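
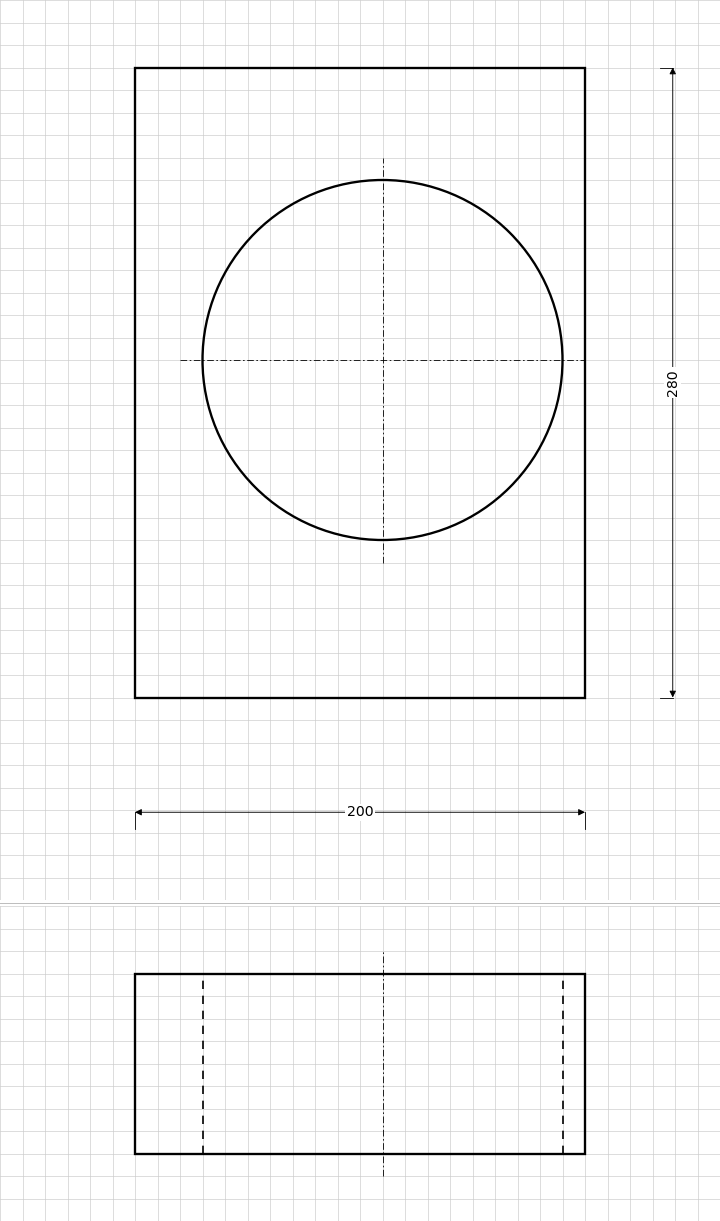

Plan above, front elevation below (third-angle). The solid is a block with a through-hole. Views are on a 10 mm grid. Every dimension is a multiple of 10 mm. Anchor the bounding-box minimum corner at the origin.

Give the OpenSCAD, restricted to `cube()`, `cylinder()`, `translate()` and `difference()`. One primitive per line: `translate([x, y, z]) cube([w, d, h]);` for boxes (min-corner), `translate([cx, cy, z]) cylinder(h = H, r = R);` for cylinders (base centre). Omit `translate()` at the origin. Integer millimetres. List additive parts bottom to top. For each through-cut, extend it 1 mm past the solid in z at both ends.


difference() {
  cube([200, 280, 80]);
  translate([110, 150, -1]) cylinder(h = 82, r = 80);
}


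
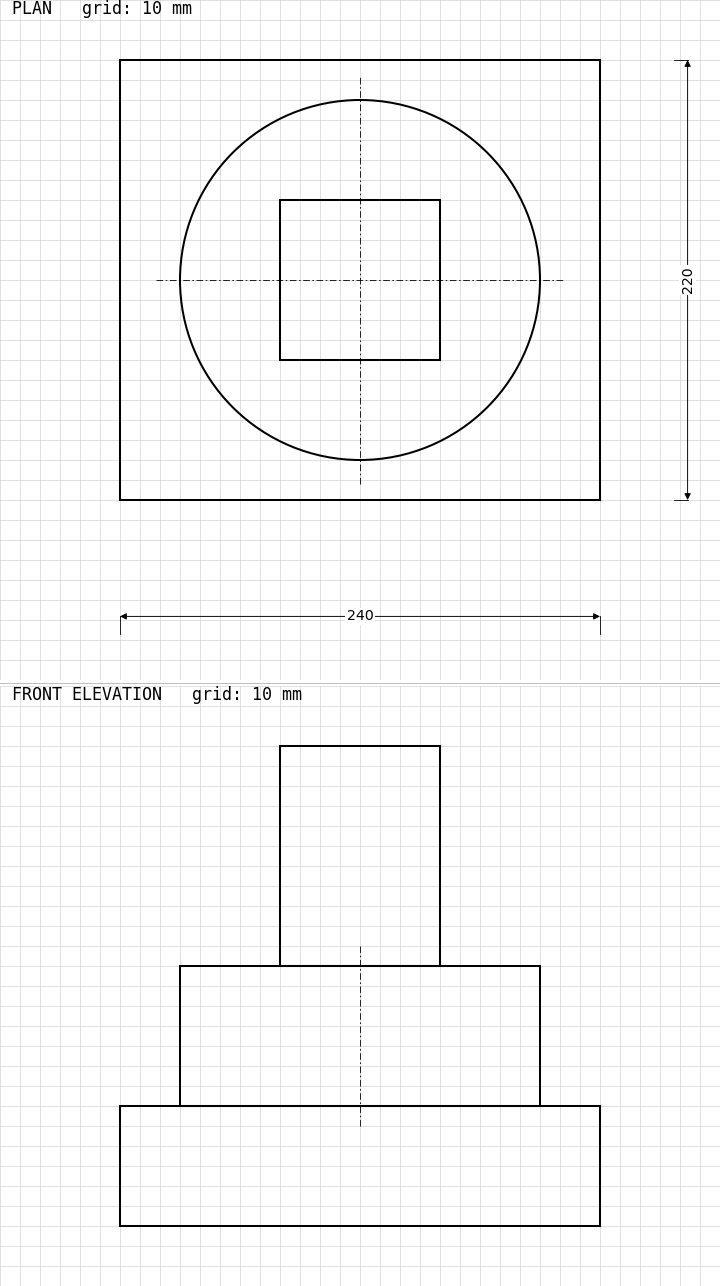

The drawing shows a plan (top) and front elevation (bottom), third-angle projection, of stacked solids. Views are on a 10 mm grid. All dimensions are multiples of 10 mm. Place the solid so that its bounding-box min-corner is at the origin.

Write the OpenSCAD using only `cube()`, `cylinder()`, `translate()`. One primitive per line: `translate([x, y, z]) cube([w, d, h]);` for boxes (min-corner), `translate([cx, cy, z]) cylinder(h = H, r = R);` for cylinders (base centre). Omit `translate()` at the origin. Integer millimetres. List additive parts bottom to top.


cube([240, 220, 60]);
translate([120, 110, 60]) cylinder(h = 70, r = 90);
translate([80, 70, 130]) cube([80, 80, 110]);


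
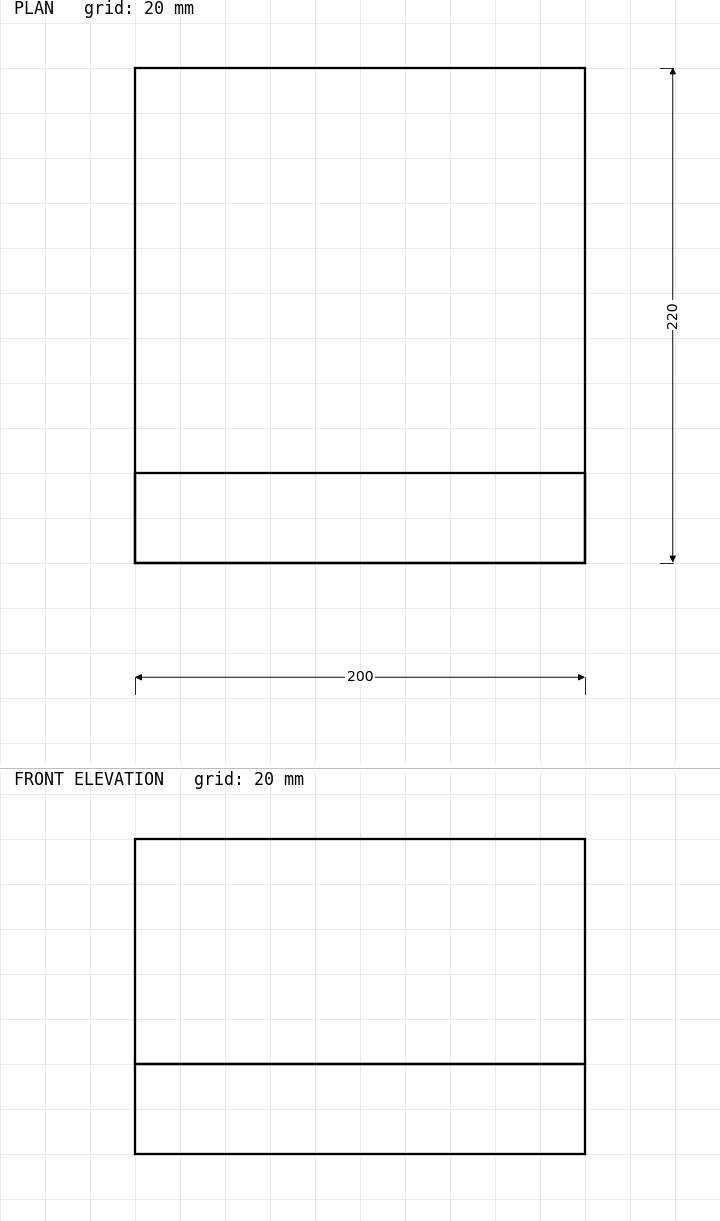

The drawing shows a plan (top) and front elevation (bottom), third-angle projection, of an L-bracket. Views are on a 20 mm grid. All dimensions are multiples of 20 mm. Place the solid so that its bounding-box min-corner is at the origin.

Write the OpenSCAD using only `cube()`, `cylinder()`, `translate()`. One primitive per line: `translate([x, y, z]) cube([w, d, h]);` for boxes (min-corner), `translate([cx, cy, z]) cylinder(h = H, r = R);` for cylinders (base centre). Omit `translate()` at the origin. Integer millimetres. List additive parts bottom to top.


cube([200, 220, 40]);
translate([0, 0, 40]) cube([200, 40, 100]);


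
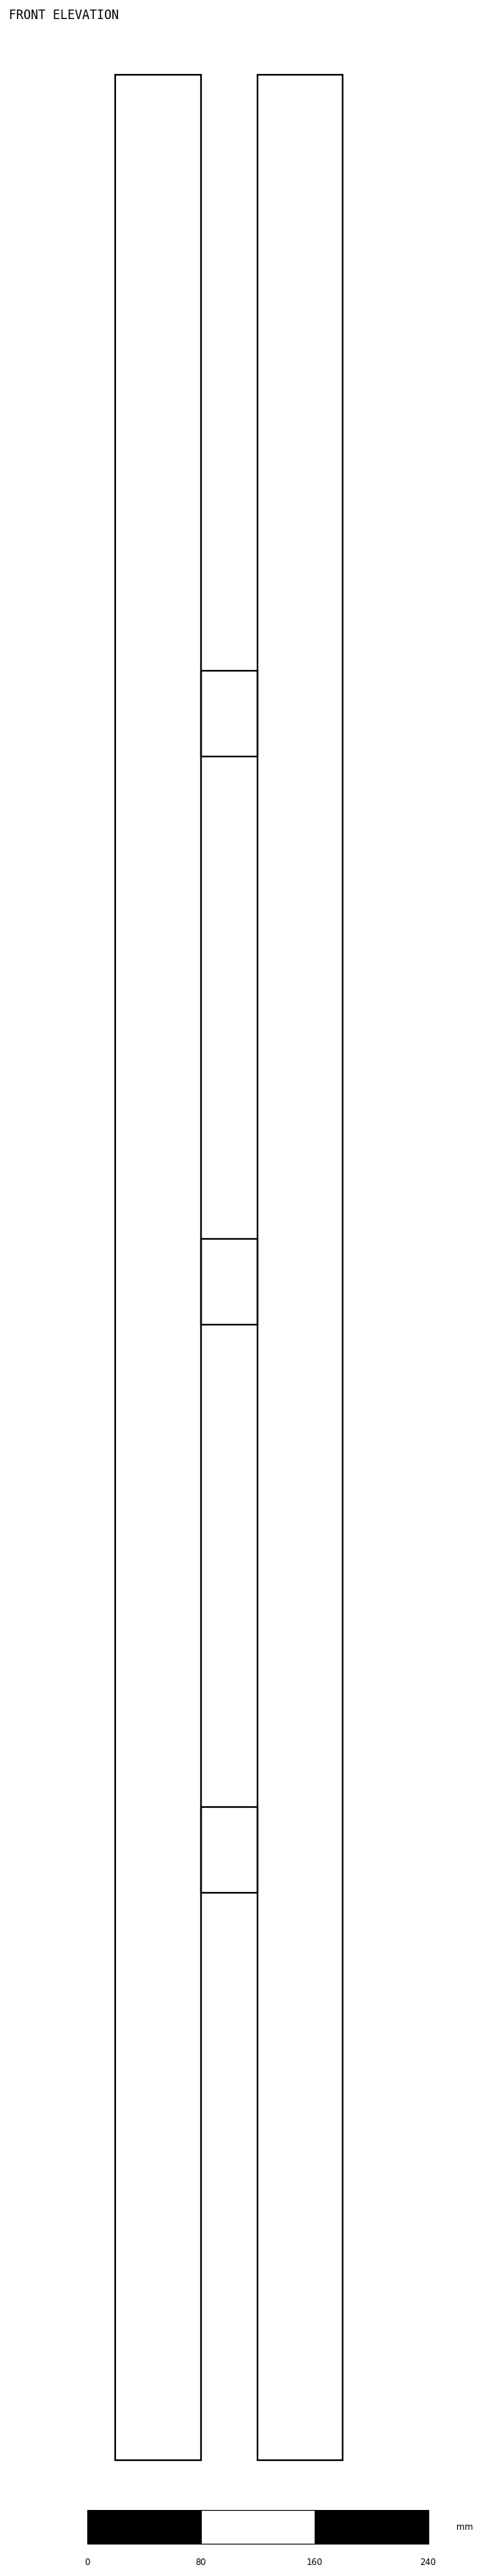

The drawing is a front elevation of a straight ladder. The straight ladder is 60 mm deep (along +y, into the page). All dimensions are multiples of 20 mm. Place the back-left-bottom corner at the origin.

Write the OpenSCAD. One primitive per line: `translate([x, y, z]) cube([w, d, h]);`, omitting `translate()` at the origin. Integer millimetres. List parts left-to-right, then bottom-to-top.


cube([60, 60, 1680]);
translate([60, 0, 400]) cube([40, 60, 60]);
translate([60, 0, 800]) cube([40, 60, 60]);
translate([60, 0, 1200]) cube([40, 60, 60]);
translate([100, 0, 0]) cube([60, 60, 1680]);


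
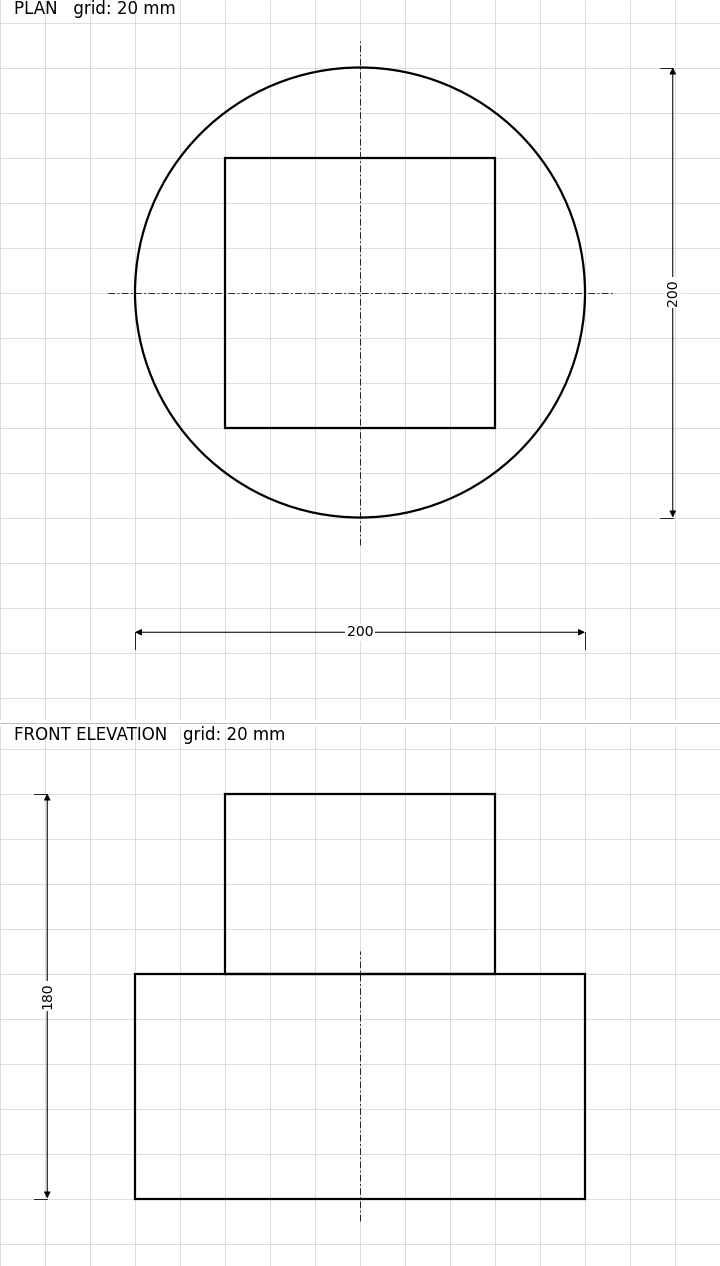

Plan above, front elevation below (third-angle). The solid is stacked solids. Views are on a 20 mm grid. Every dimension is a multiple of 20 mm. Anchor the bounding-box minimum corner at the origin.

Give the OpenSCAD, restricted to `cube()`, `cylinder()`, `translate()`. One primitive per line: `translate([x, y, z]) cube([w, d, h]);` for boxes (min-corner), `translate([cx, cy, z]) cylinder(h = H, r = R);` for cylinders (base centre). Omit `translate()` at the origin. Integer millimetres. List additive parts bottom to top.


translate([100, 100, 0]) cylinder(h = 100, r = 100);
translate([40, 40, 100]) cube([120, 120, 80]);


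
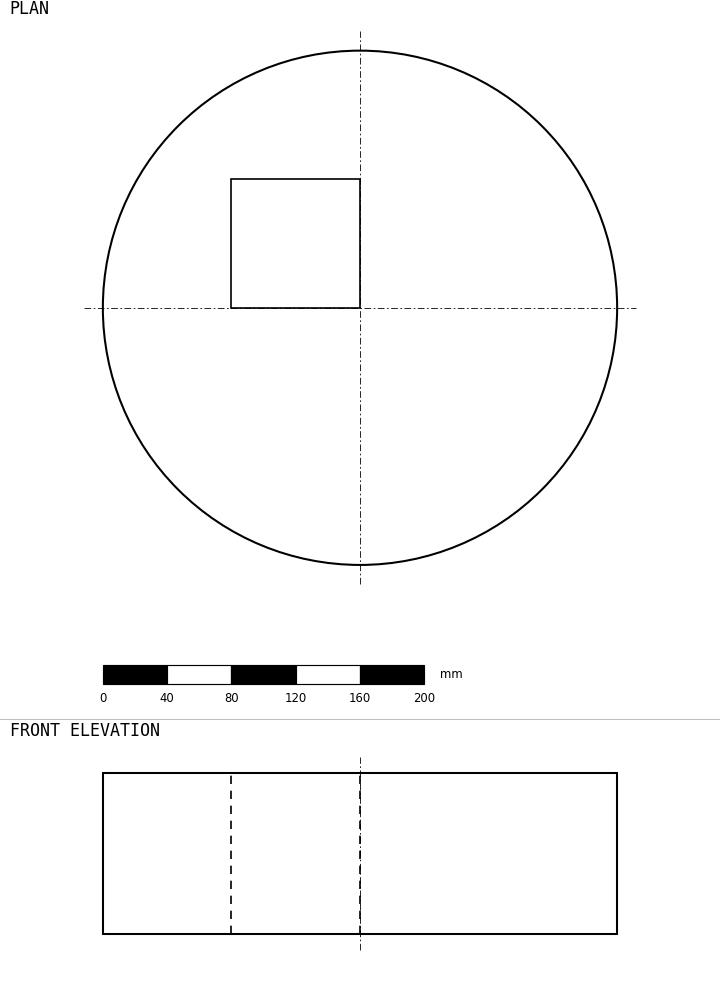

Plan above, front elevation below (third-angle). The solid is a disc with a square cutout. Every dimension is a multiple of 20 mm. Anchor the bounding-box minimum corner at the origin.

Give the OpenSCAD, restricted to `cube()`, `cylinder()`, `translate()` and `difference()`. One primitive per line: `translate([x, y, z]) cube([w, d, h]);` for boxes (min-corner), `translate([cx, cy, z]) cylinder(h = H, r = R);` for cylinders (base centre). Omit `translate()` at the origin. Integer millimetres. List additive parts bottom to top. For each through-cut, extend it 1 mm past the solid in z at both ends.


difference() {
  translate([160, 160, 0]) cylinder(h = 100, r = 160);
  translate([80, 160, -1]) cube([80, 80, 102]);
}


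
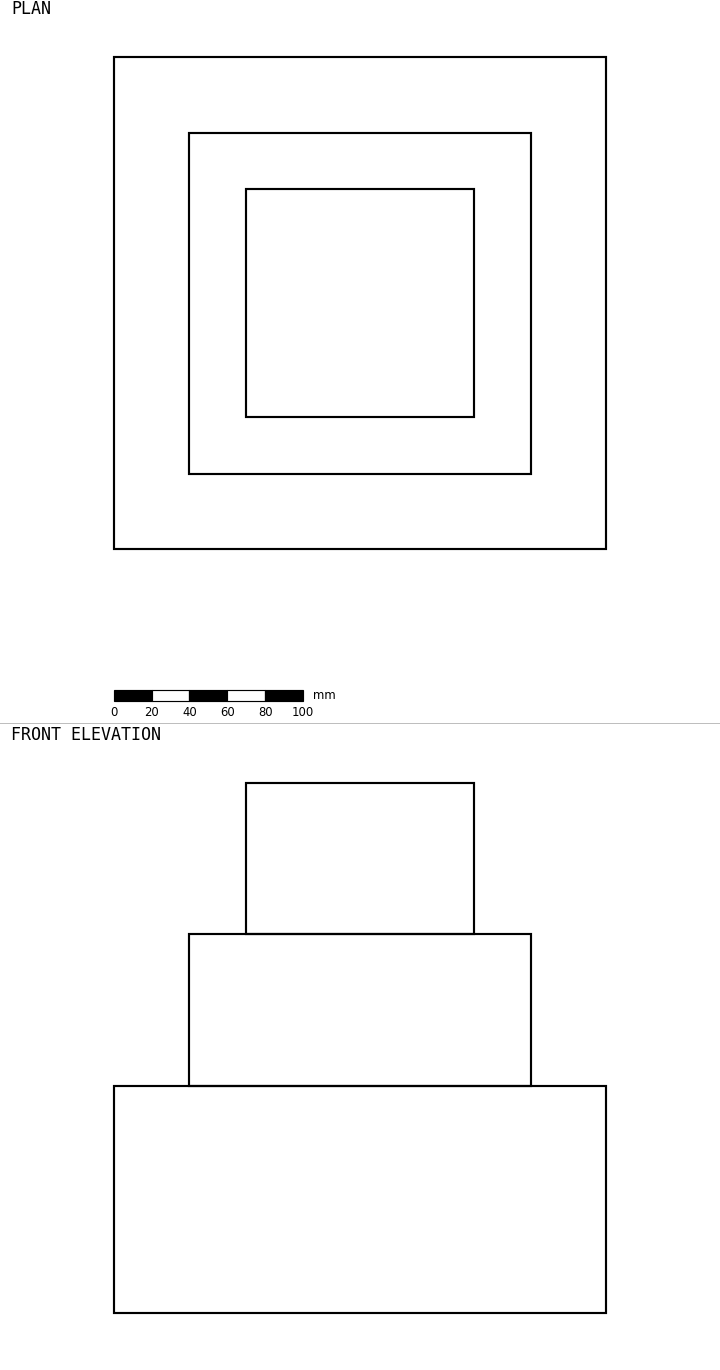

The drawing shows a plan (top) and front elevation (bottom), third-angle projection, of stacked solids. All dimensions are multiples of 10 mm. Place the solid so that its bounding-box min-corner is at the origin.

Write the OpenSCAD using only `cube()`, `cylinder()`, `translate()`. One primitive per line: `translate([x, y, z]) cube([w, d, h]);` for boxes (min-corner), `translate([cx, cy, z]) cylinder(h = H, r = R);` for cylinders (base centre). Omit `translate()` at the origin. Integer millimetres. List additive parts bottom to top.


cube([260, 260, 120]);
translate([40, 40, 120]) cube([180, 180, 80]);
translate([70, 70, 200]) cube([120, 120, 80]);


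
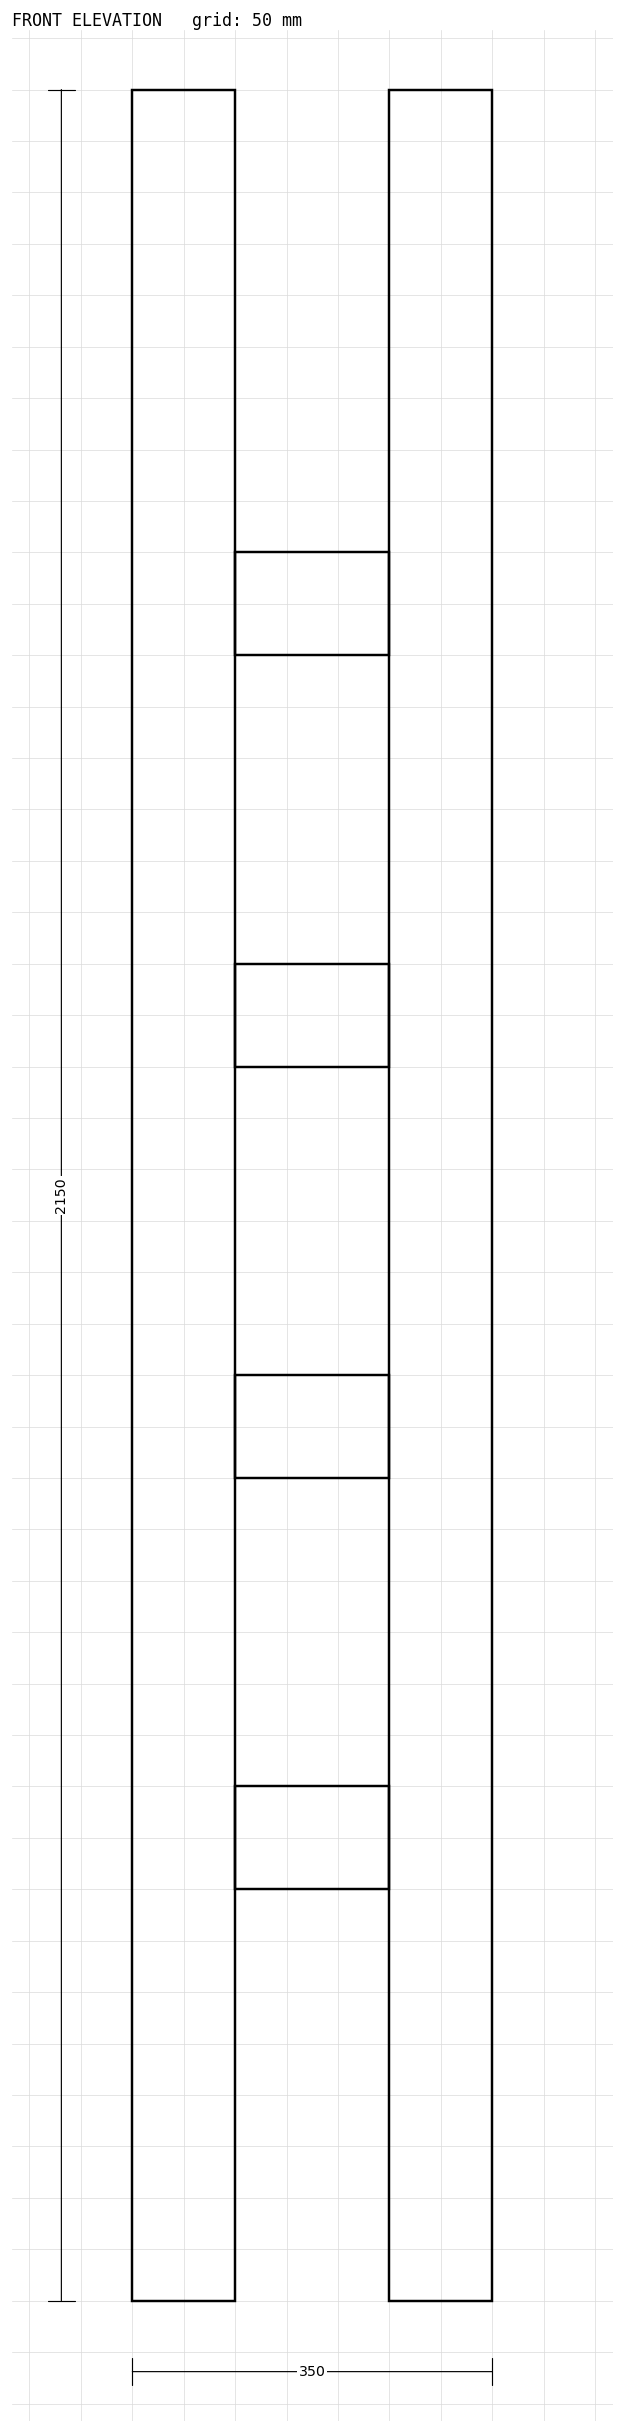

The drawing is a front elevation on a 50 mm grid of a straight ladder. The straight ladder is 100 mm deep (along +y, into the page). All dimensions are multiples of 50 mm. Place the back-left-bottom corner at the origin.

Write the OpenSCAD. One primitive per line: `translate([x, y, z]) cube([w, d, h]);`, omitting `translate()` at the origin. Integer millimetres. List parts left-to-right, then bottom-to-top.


cube([100, 100, 2150]);
translate([100, 0, 400]) cube([150, 100, 100]);
translate([100, 0, 800]) cube([150, 100, 100]);
translate([100, 0, 1200]) cube([150, 100, 100]);
translate([100, 0, 1600]) cube([150, 100, 100]);
translate([250, 0, 0]) cube([100, 100, 2150]);


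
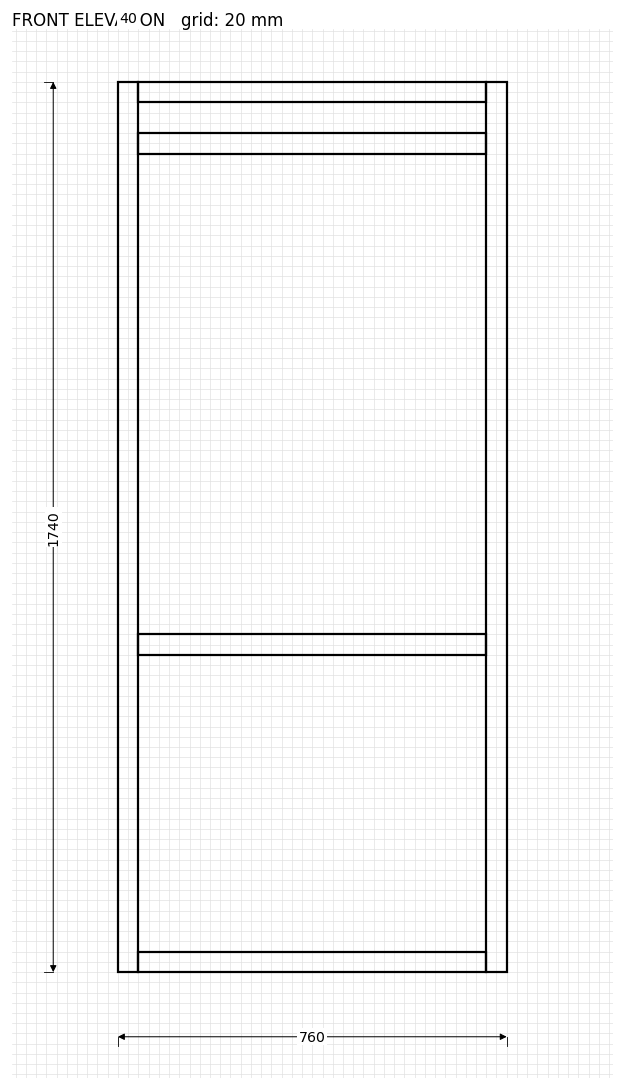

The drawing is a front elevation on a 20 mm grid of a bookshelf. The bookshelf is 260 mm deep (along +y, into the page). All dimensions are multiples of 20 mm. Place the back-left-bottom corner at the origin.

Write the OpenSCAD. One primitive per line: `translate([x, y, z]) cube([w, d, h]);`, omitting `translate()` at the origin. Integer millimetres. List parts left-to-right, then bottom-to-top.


cube([40, 260, 1740]);
translate([40, 0, 0]) cube([680, 260, 40]);
translate([40, 0, 620]) cube([680, 260, 40]);
translate([40, 0, 1600]) cube([680, 260, 40]);
translate([40, 0, 1700]) cube([680, 260, 40]);
translate([720, 0, 0]) cube([40, 260, 1740]);


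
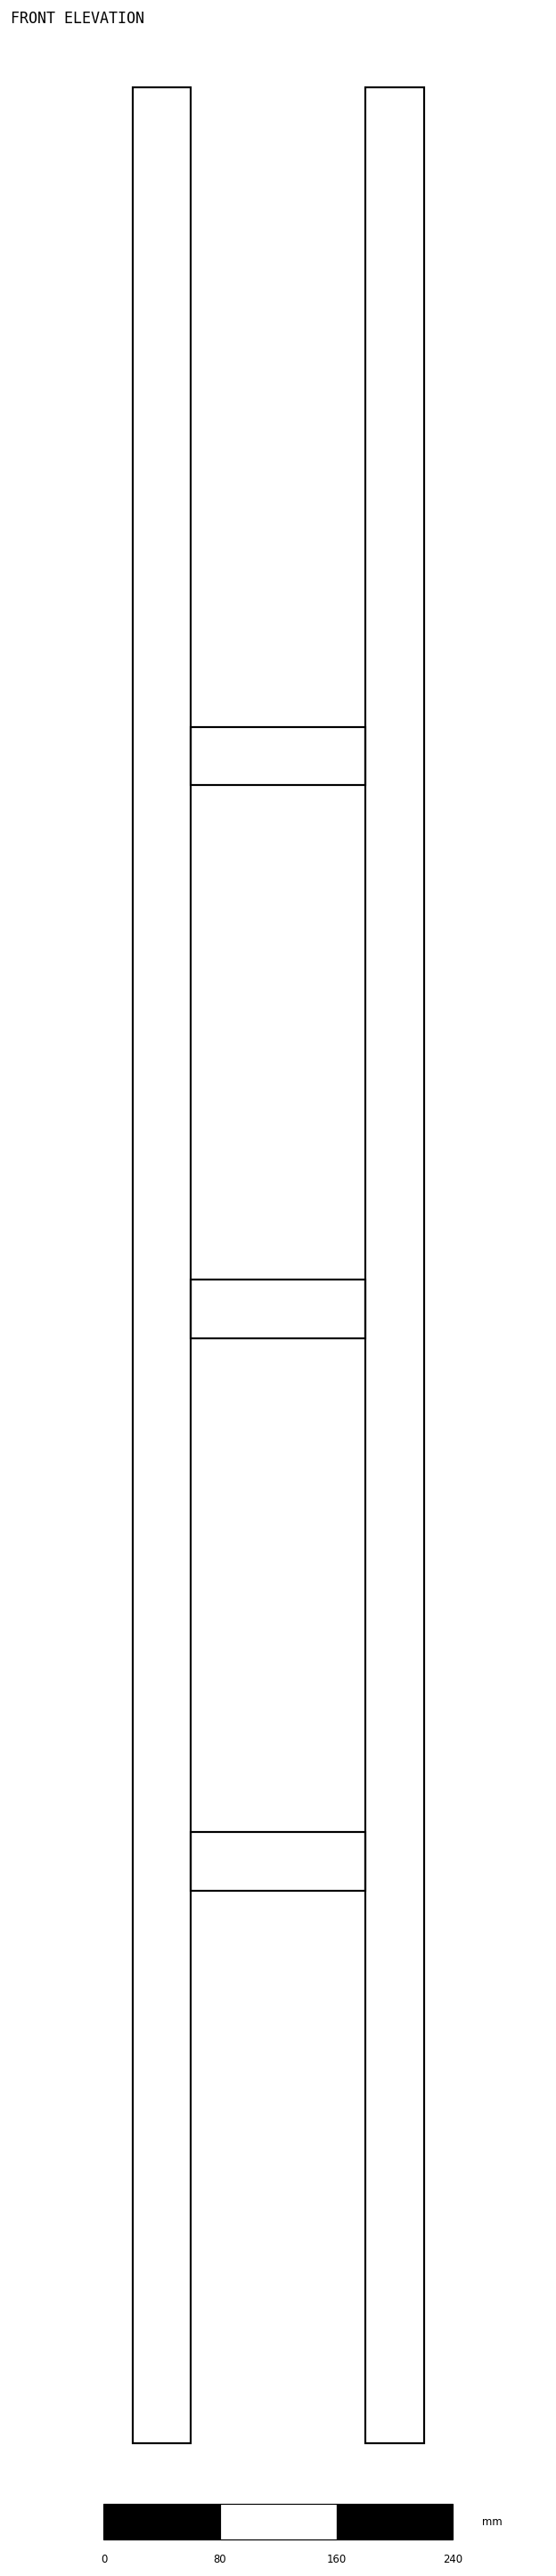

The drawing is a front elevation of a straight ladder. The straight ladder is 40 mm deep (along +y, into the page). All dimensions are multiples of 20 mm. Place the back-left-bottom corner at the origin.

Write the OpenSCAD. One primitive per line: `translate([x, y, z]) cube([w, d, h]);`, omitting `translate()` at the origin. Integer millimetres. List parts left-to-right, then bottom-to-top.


cube([40, 40, 1620]);
translate([40, 0, 380]) cube([120, 40, 40]);
translate([40, 0, 760]) cube([120, 40, 40]);
translate([40, 0, 1140]) cube([120, 40, 40]);
translate([160, 0, 0]) cube([40, 40, 1620]);


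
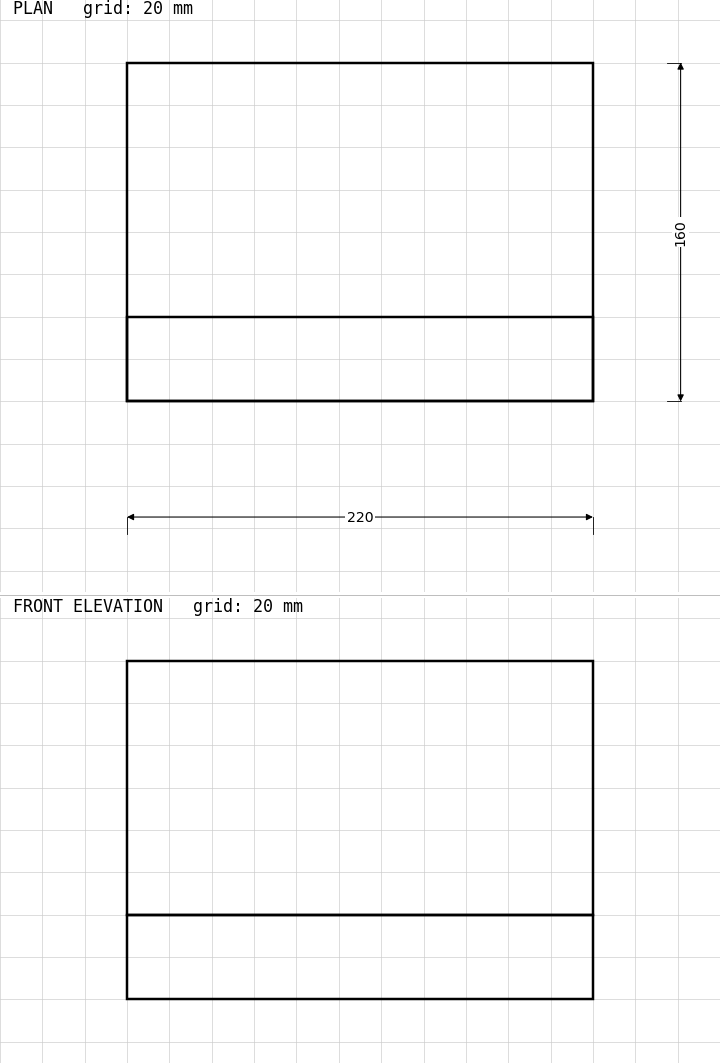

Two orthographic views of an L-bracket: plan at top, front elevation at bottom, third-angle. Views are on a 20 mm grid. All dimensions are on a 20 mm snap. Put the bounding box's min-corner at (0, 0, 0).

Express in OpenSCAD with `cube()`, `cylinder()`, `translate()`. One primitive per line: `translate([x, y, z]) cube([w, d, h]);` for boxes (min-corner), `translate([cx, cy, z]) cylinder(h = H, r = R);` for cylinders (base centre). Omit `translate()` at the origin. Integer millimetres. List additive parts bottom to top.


cube([220, 160, 40]);
translate([0, 0, 40]) cube([220, 40, 120]);


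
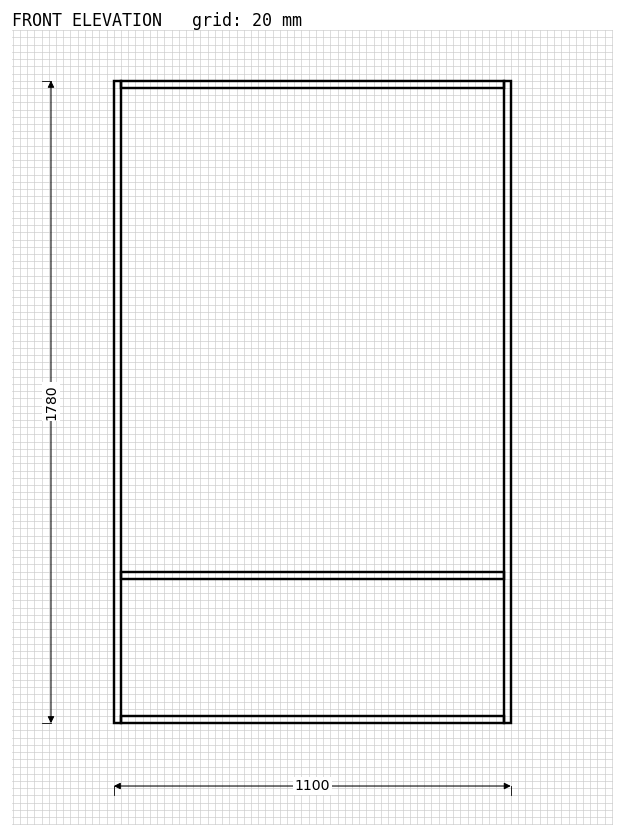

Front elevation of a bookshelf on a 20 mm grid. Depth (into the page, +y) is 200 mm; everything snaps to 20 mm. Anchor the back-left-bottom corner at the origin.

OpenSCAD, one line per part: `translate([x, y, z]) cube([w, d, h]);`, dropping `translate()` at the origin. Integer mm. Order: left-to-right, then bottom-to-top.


cube([20, 200, 1780]);
translate([20, 0, 0]) cube([1060, 200, 20]);
translate([20, 0, 400]) cube([1060, 200, 20]);
translate([20, 0, 1760]) cube([1060, 200, 20]);
translate([1080, 0, 0]) cube([20, 200, 1780]);


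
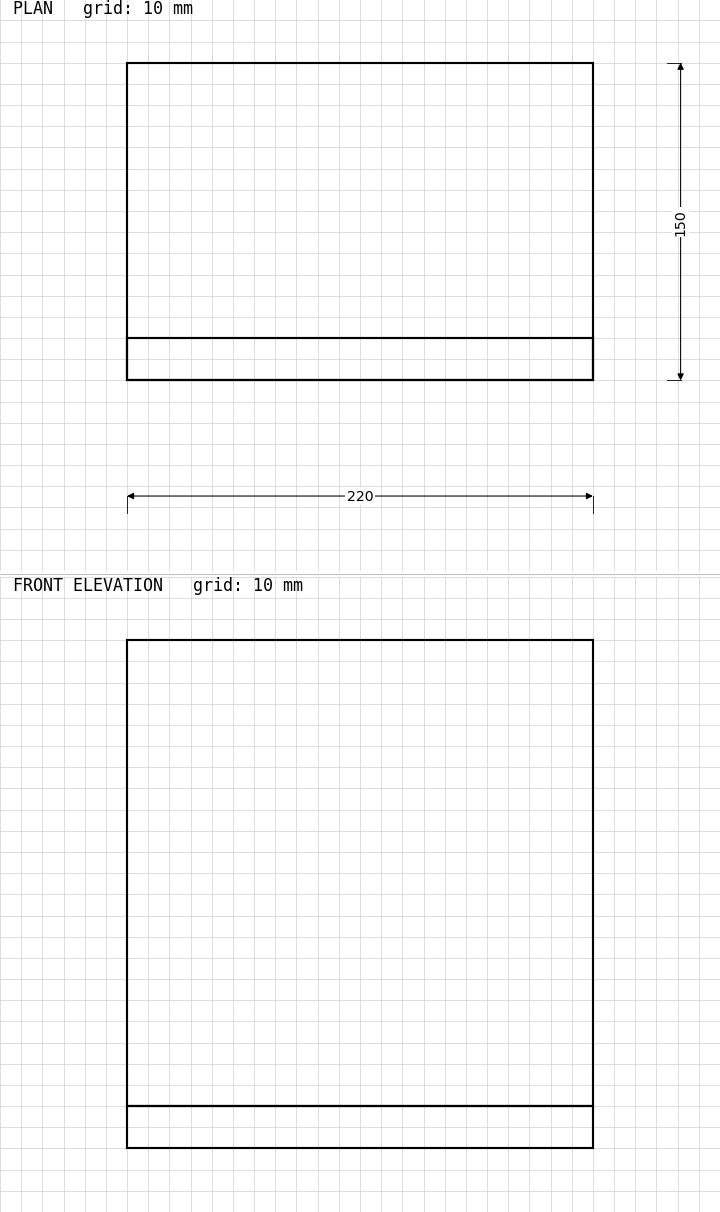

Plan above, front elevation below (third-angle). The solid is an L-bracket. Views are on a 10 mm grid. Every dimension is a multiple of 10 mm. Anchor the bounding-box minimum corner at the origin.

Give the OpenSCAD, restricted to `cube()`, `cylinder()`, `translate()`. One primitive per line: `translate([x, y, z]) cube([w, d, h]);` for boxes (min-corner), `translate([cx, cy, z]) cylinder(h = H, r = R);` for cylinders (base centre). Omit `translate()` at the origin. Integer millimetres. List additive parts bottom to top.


cube([220, 150, 20]);
translate([0, 0, 20]) cube([220, 20, 220]);


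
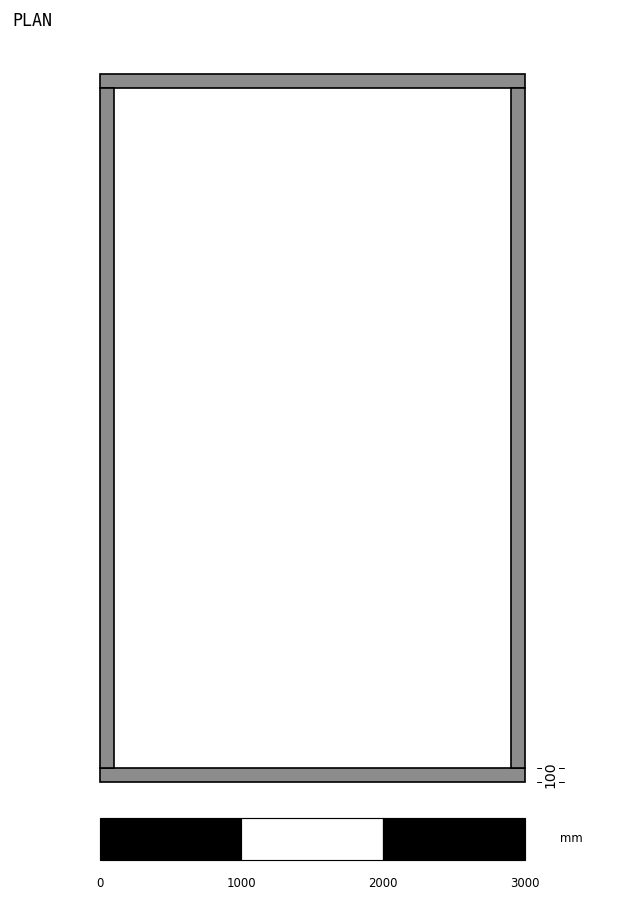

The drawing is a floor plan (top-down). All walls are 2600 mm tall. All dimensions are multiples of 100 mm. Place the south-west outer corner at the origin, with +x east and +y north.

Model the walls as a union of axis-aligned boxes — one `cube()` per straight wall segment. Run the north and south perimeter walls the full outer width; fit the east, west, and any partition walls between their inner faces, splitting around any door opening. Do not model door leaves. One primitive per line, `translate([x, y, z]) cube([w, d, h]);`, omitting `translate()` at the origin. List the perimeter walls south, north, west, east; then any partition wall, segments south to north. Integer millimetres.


cube([3000, 100, 2600]);
translate([0, 4900, 0]) cube([3000, 100, 2600]);
translate([0, 100, 0]) cube([100, 4800, 2600]);
translate([2900, 100, 0]) cube([100, 4800, 2600]);


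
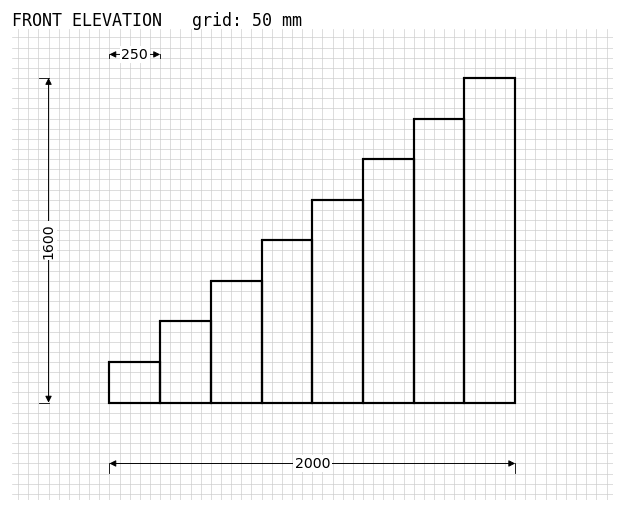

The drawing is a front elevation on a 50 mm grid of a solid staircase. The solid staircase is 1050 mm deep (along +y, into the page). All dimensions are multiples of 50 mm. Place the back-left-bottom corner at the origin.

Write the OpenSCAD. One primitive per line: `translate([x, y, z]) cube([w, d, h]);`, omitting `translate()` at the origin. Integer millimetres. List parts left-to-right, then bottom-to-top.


cube([250, 1050, 200]);
translate([250, 0, 0]) cube([250, 1050, 400]);
translate([500, 0, 0]) cube([250, 1050, 600]);
translate([750, 0, 0]) cube([250, 1050, 800]);
translate([1000, 0, 0]) cube([250, 1050, 1000]);
translate([1250, 0, 0]) cube([250, 1050, 1200]);
translate([1500, 0, 0]) cube([250, 1050, 1400]);
translate([1750, 0, 0]) cube([250, 1050, 1600]);


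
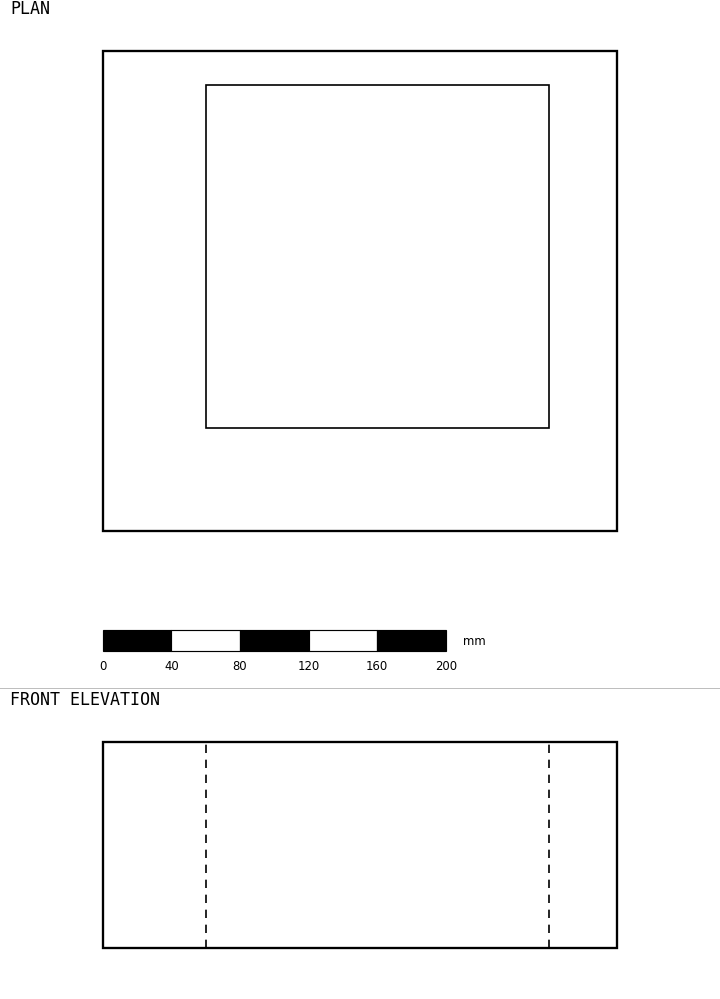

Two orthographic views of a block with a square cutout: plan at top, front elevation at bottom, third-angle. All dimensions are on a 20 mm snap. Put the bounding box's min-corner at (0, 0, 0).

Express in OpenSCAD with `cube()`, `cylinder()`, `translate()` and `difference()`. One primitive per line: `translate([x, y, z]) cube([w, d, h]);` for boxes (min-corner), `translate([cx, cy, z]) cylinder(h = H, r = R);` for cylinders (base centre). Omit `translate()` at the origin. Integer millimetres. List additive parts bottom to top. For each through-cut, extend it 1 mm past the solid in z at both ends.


difference() {
  cube([300, 280, 120]);
  translate([60, 60, -1]) cube([200, 200, 122]);
}


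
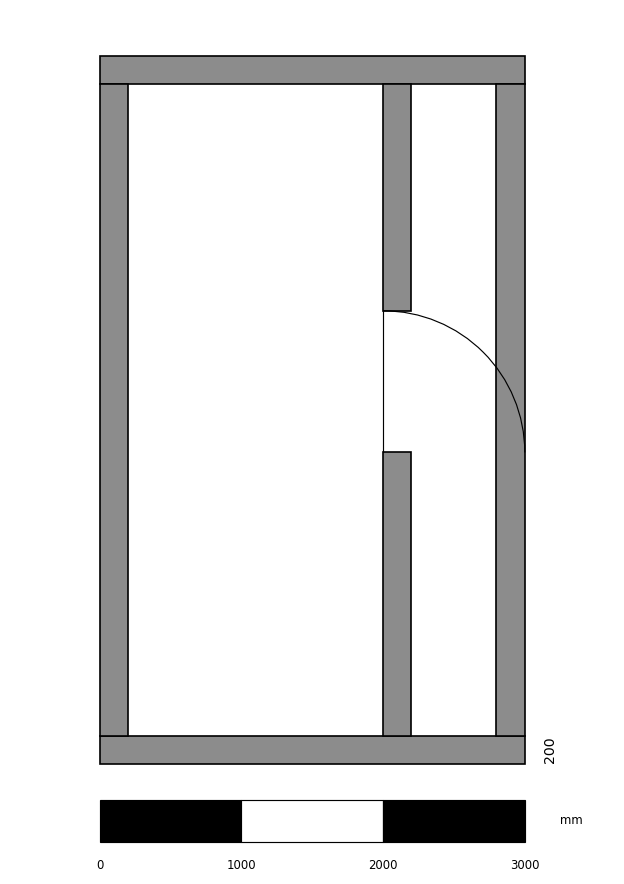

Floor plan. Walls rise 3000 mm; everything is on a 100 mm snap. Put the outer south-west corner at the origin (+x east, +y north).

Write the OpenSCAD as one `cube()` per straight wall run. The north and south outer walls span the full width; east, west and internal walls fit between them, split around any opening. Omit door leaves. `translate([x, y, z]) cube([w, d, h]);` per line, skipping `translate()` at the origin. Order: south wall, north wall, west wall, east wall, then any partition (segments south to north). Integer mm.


cube([3000, 200, 3000]);
translate([0, 4800, 0]) cube([3000, 200, 3000]);
translate([0, 200, 0]) cube([200, 4600, 3000]);
translate([2800, 200, 0]) cube([200, 4600, 3000]);
translate([2000, 200, 0]) cube([200, 2000, 3000]);
translate([2000, 3200, 0]) cube([200, 1600, 3000]);


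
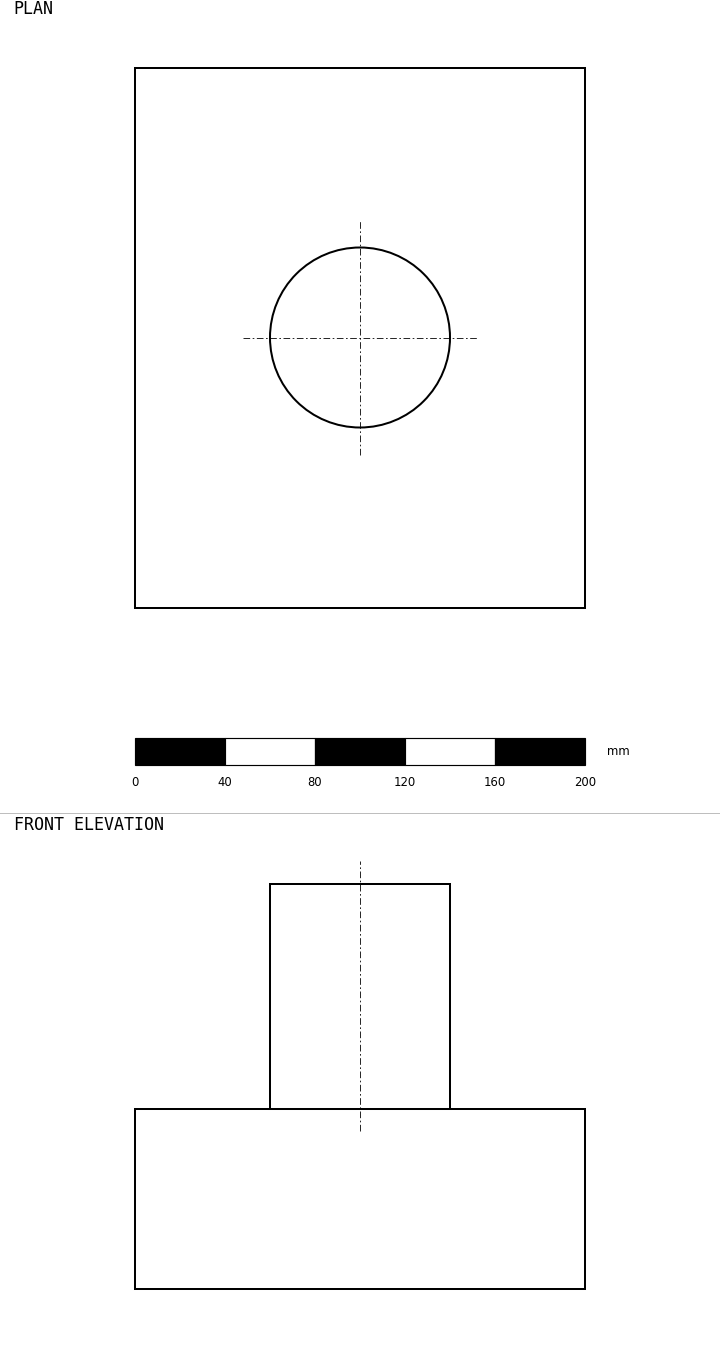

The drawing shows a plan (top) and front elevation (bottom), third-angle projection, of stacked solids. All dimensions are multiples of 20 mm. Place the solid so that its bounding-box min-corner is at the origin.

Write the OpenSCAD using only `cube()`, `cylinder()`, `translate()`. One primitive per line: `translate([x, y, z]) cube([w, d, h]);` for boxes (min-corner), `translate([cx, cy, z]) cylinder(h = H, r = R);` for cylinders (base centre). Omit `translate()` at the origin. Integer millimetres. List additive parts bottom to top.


cube([200, 240, 80]);
translate([100, 120, 80]) cylinder(h = 100, r = 40);


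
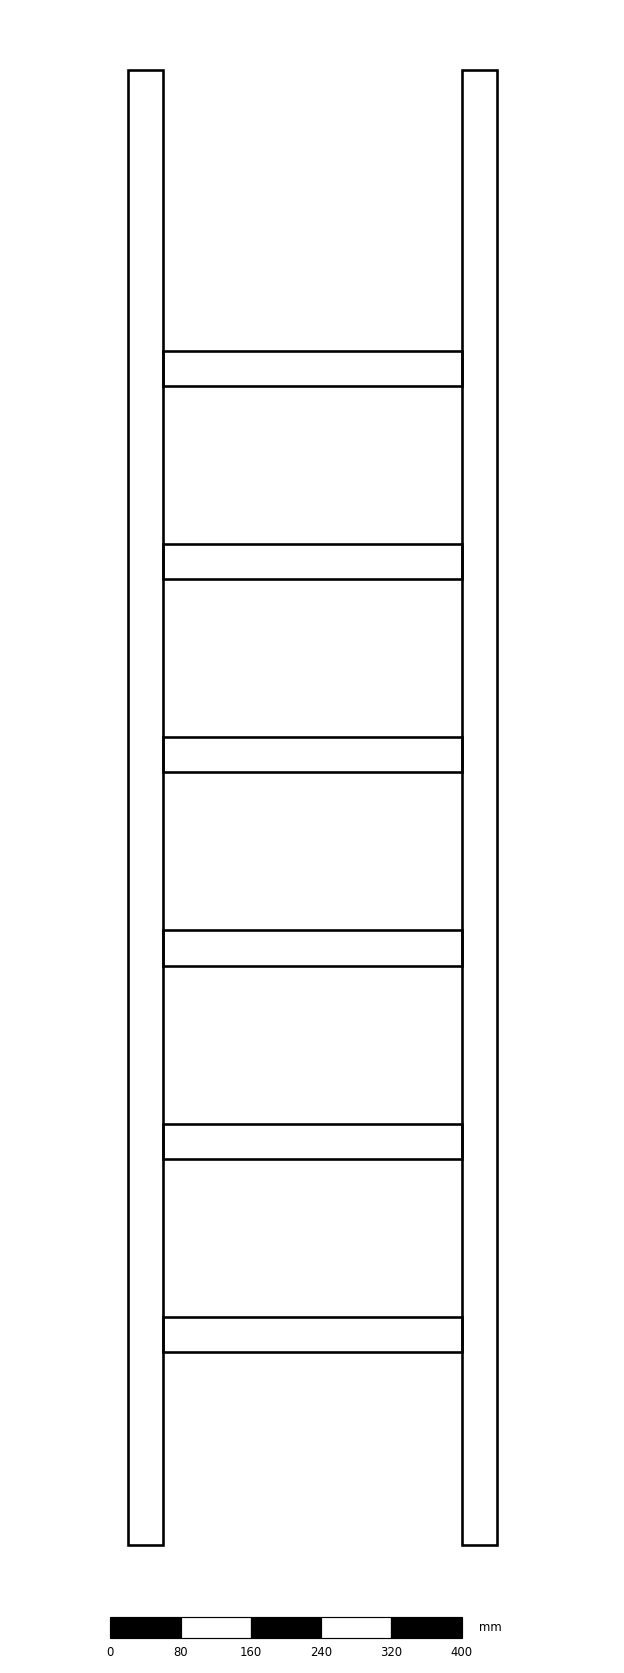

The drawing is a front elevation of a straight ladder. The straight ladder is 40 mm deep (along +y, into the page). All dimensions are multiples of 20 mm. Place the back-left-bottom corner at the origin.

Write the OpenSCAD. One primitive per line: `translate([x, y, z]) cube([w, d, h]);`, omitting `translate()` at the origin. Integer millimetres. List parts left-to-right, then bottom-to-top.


cube([40, 40, 1680]);
translate([40, 0, 220]) cube([340, 40, 40]);
translate([40, 0, 440]) cube([340, 40, 40]);
translate([40, 0, 660]) cube([340, 40, 40]);
translate([40, 0, 880]) cube([340, 40, 40]);
translate([40, 0, 1100]) cube([340, 40, 40]);
translate([40, 0, 1320]) cube([340, 40, 40]);
translate([380, 0, 0]) cube([40, 40, 1680]);


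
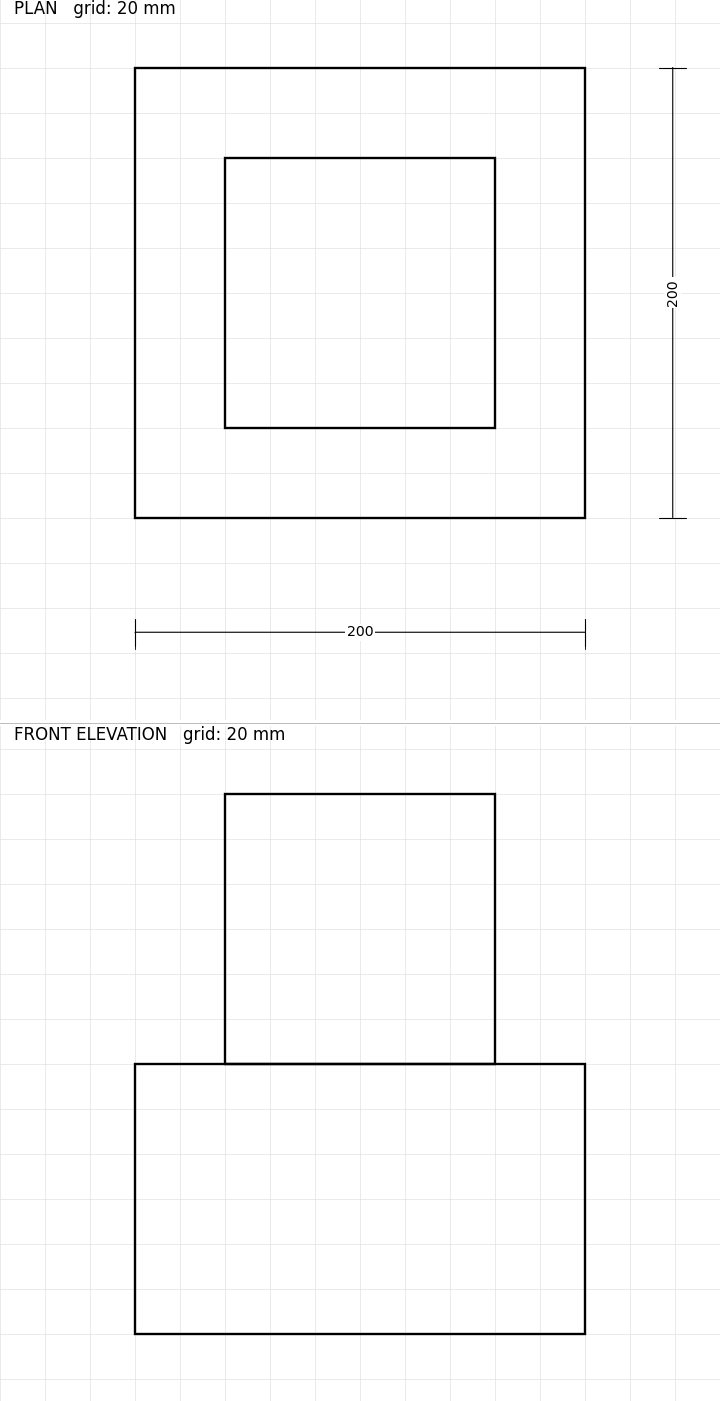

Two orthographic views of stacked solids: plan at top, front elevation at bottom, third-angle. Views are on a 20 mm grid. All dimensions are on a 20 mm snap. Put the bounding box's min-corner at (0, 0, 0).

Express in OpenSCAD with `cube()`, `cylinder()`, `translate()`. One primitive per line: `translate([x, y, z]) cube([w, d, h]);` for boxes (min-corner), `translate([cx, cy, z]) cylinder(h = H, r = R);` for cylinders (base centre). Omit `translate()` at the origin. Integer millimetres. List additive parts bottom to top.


cube([200, 200, 120]);
translate([40, 40, 120]) cube([120, 120, 120]);


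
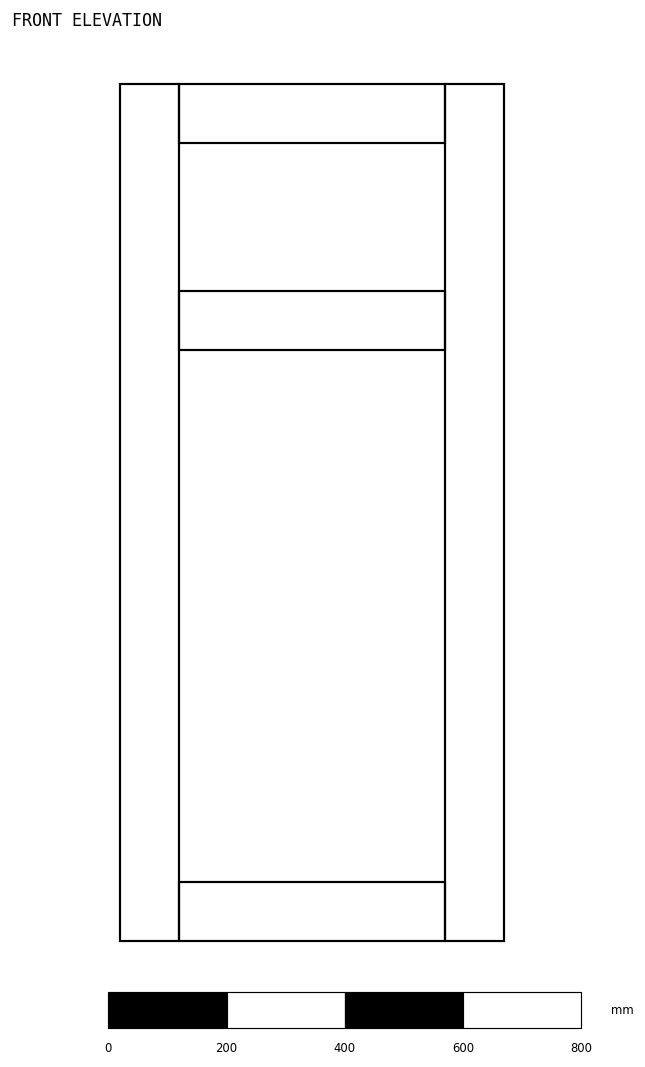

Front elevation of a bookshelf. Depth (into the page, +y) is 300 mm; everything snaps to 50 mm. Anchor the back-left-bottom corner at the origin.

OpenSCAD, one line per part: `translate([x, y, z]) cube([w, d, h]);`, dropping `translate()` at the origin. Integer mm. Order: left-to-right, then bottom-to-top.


cube([100, 300, 1450]);
translate([100, 0, 0]) cube([450, 300, 100]);
translate([100, 0, 1000]) cube([450, 300, 100]);
translate([100, 0, 1350]) cube([450, 300, 100]);
translate([550, 0, 0]) cube([100, 300, 1450]);


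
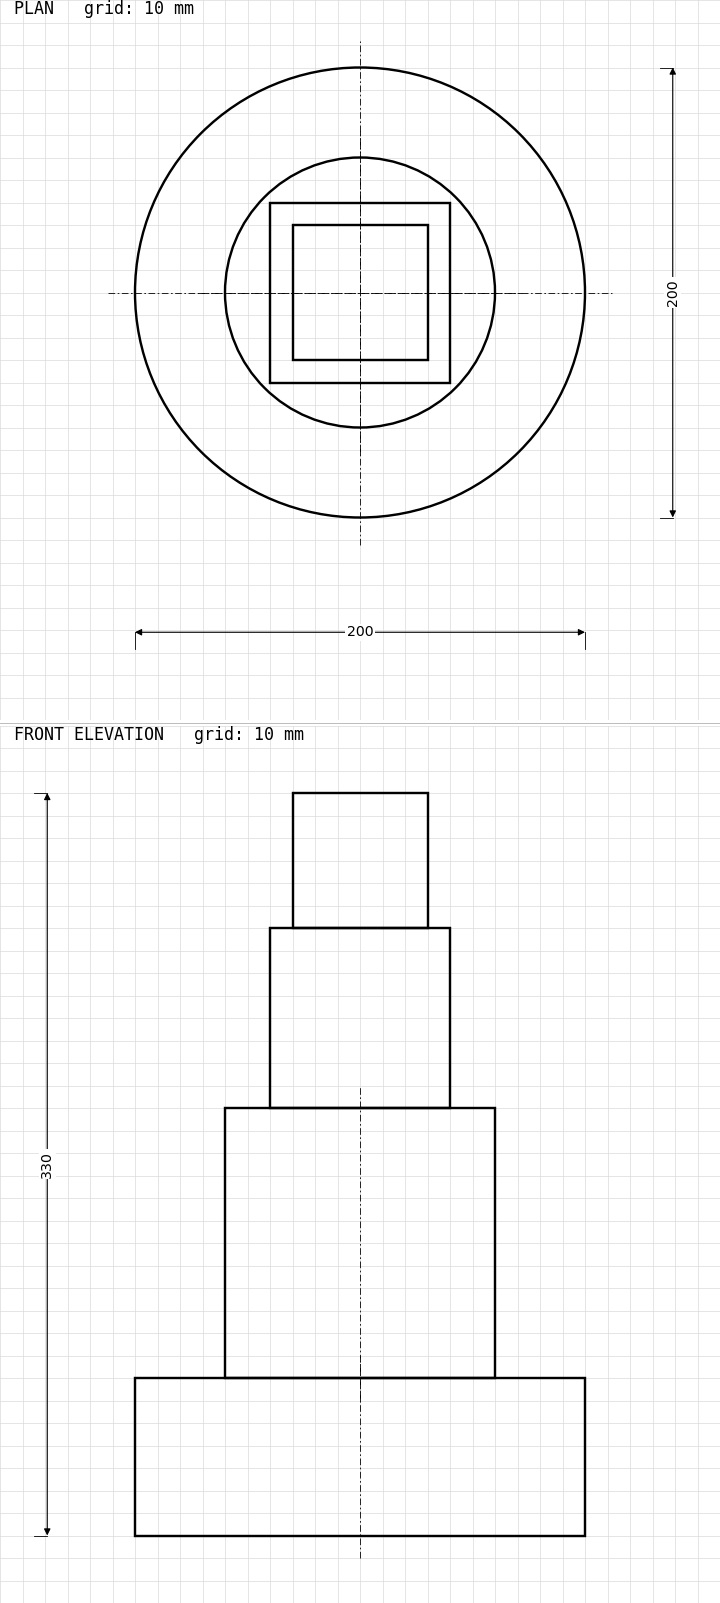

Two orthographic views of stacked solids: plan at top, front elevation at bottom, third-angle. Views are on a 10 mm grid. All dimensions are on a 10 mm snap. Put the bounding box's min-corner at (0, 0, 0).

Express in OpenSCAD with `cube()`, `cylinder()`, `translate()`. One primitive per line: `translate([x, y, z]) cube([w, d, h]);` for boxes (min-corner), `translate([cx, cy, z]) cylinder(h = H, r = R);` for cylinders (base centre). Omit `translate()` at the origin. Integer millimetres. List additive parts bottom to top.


translate([100, 100, 0]) cylinder(h = 70, r = 100);
translate([100, 100, 70]) cylinder(h = 120, r = 60);
translate([60, 60, 190]) cube([80, 80, 80]);
translate([70, 70, 270]) cube([60, 60, 60]);


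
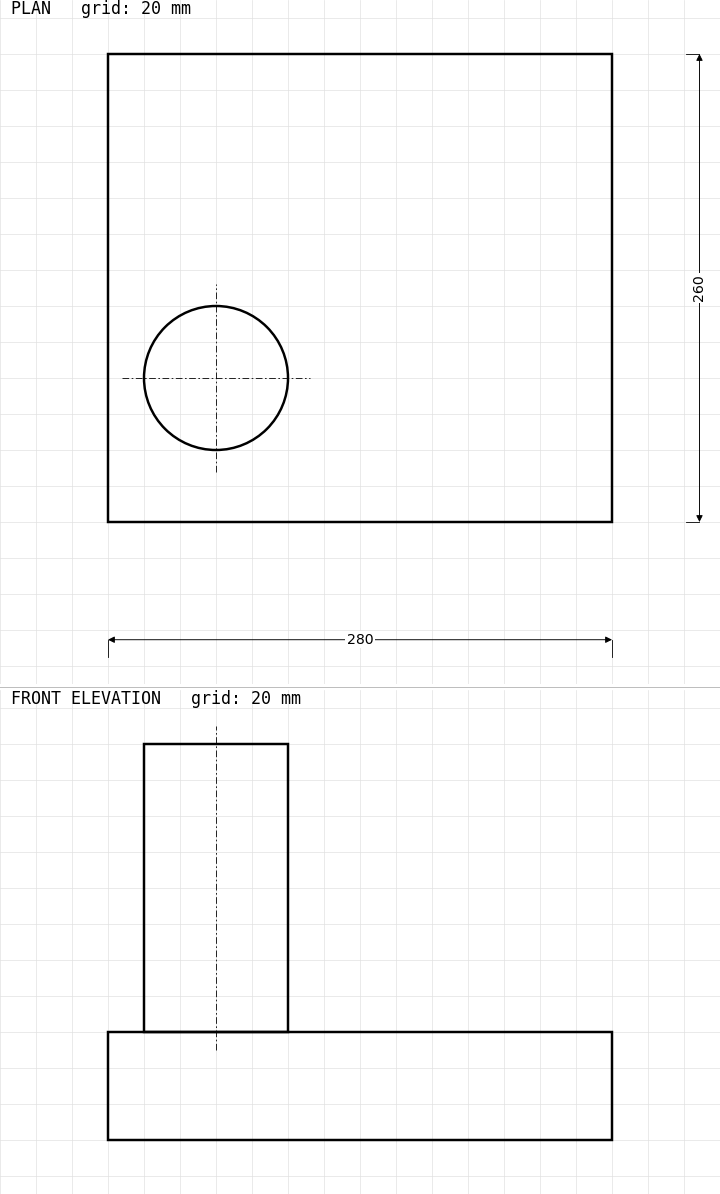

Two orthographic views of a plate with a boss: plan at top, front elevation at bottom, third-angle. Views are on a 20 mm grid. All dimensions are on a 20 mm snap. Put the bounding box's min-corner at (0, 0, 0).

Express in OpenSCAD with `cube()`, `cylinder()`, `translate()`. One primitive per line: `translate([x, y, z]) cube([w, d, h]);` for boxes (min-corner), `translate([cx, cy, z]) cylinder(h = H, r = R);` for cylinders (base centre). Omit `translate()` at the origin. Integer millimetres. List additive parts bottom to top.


cube([280, 260, 60]);
translate([60, 80, 60]) cylinder(h = 160, r = 40);


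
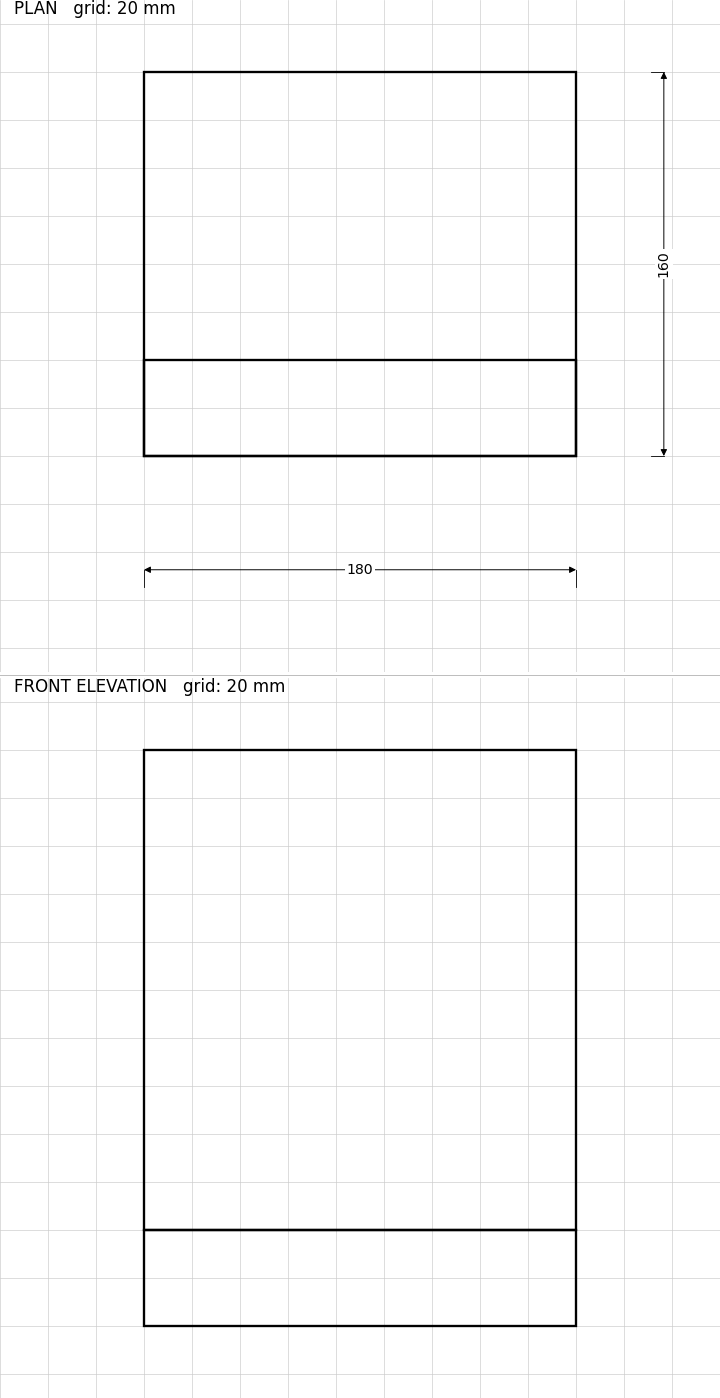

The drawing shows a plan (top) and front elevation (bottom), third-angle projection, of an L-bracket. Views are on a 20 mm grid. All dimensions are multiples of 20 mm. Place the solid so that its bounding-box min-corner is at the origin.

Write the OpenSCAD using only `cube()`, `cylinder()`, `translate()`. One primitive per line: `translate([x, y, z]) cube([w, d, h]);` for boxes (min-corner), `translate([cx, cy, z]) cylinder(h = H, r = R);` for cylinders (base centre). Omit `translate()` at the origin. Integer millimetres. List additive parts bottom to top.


cube([180, 160, 40]);
translate([0, 0, 40]) cube([180, 40, 200]);


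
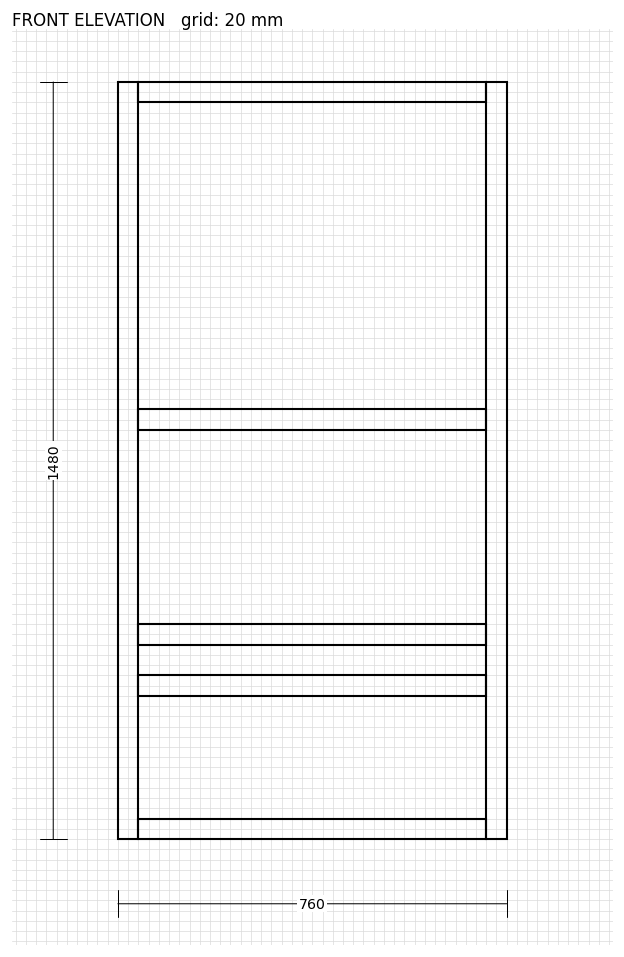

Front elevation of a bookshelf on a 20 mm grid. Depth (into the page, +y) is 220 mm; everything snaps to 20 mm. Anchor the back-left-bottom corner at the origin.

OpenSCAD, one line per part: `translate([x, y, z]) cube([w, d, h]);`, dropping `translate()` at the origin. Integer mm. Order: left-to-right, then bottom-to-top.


cube([40, 220, 1480]);
translate([40, 0, 0]) cube([680, 220, 40]);
translate([40, 0, 280]) cube([680, 220, 40]);
translate([40, 0, 380]) cube([680, 220, 40]);
translate([40, 0, 800]) cube([680, 220, 40]);
translate([40, 0, 1440]) cube([680, 220, 40]);
translate([720, 0, 0]) cube([40, 220, 1480]);


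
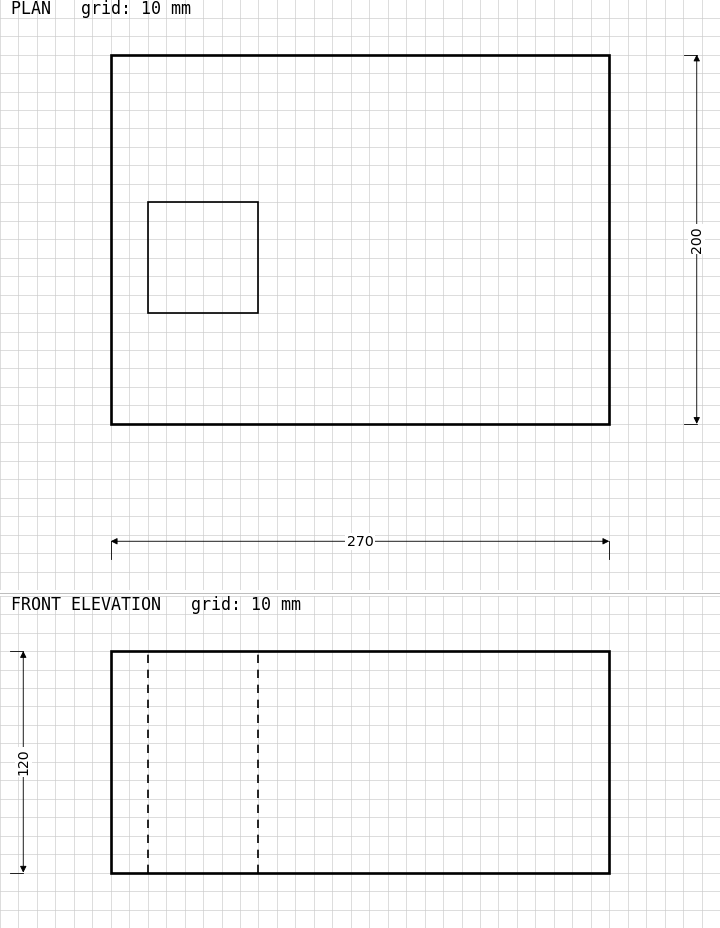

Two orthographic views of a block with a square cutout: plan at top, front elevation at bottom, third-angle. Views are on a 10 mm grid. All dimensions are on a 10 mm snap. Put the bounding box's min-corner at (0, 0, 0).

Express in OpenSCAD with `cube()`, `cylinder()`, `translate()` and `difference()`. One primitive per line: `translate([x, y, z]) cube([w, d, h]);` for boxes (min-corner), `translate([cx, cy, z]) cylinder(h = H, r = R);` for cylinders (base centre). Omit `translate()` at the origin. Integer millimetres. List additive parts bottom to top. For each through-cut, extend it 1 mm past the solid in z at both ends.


difference() {
  cube([270, 200, 120]);
  translate([20, 60, -1]) cube([60, 60, 122]);
}


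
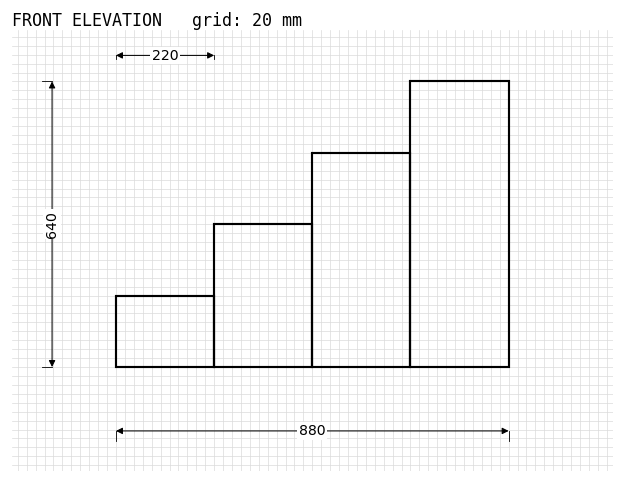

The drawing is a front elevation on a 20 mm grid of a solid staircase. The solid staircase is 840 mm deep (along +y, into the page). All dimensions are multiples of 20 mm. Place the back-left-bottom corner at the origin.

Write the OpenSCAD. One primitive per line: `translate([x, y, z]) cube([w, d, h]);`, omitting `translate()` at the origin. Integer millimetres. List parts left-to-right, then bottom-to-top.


cube([220, 840, 160]);
translate([220, 0, 0]) cube([220, 840, 320]);
translate([440, 0, 0]) cube([220, 840, 480]);
translate([660, 0, 0]) cube([220, 840, 640]);


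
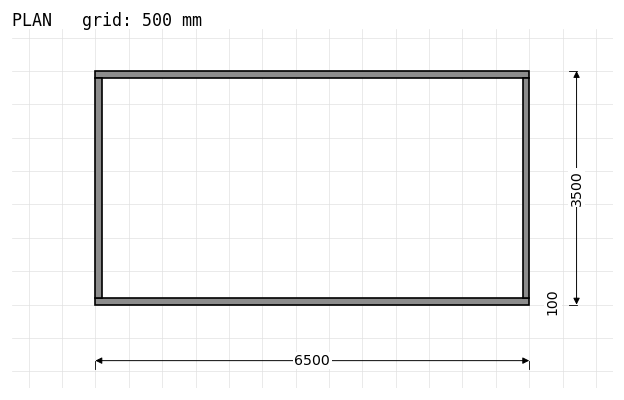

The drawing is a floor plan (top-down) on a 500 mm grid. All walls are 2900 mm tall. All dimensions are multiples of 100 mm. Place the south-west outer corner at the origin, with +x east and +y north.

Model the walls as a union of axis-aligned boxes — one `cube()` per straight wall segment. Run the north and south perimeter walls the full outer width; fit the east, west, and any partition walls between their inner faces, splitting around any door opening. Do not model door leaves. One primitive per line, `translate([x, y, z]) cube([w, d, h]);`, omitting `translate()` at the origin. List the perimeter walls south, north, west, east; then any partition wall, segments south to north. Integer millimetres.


cube([6500, 100, 2900]);
translate([0, 3400, 0]) cube([6500, 100, 2900]);
translate([0, 100, 0]) cube([100, 3300, 2900]);
translate([6400, 100, 0]) cube([100, 3300, 2900]);


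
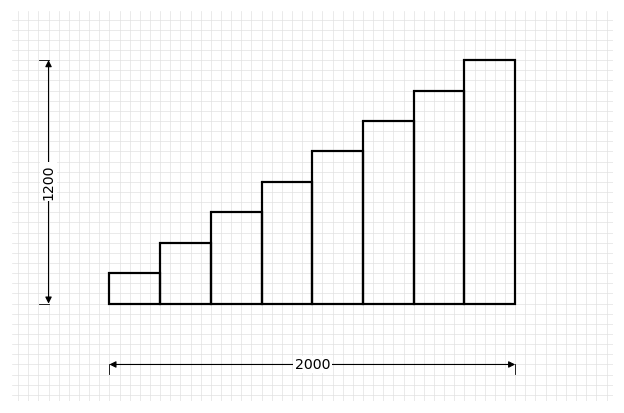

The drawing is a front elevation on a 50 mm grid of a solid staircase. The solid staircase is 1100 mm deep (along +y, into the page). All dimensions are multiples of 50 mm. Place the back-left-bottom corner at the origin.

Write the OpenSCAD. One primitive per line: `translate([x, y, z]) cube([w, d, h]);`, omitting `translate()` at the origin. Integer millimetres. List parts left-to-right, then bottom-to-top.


cube([250, 1100, 150]);
translate([250, 0, 0]) cube([250, 1100, 300]);
translate([500, 0, 0]) cube([250, 1100, 450]);
translate([750, 0, 0]) cube([250, 1100, 600]);
translate([1000, 0, 0]) cube([250, 1100, 750]);
translate([1250, 0, 0]) cube([250, 1100, 900]);
translate([1500, 0, 0]) cube([250, 1100, 1050]);
translate([1750, 0, 0]) cube([250, 1100, 1200]);


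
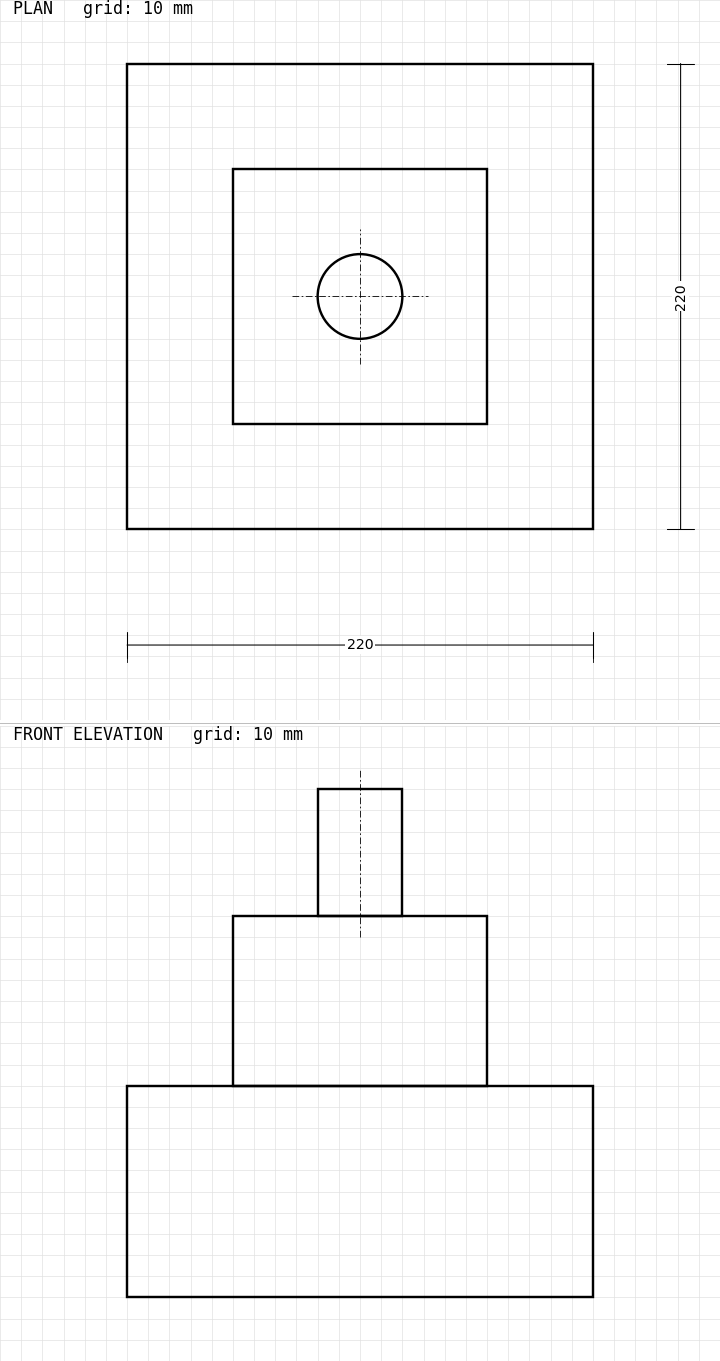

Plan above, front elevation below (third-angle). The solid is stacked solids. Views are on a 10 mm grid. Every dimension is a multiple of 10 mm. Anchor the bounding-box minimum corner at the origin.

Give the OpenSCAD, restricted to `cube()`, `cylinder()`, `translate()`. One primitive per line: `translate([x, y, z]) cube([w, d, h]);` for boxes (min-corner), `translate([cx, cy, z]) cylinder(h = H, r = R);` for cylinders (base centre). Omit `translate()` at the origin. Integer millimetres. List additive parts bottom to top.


cube([220, 220, 100]);
translate([50, 50, 100]) cube([120, 120, 80]);
translate([110, 110, 180]) cylinder(h = 60, r = 20);
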